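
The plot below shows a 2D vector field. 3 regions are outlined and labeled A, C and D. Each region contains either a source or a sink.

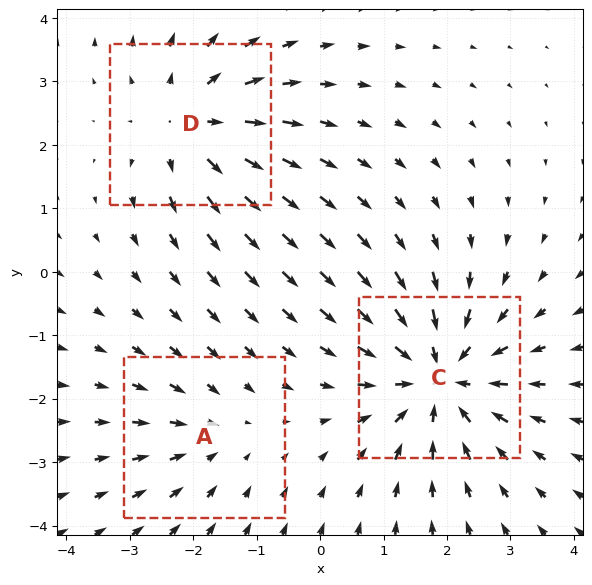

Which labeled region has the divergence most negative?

C

Divergence at each region's feature centre — A: about -2, C: about -4, D: about +3. Region C is most negative.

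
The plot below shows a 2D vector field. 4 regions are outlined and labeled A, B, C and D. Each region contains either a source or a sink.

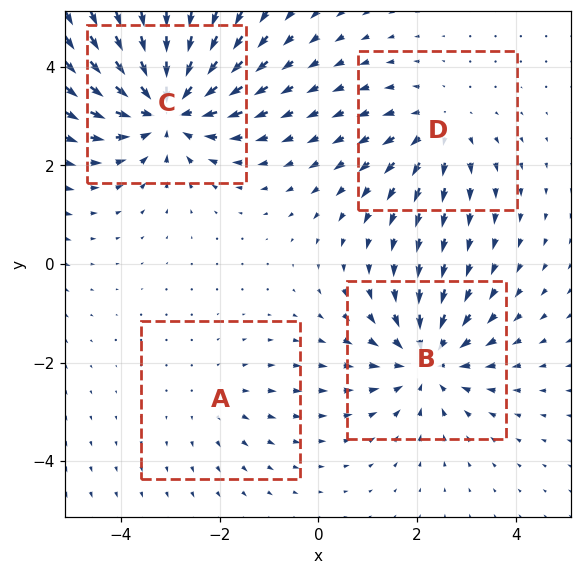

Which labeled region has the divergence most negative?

Divergence at each region's feature centre — A: about +2, B: about -4, C: about -6, D: about +3. Region C is most negative.

C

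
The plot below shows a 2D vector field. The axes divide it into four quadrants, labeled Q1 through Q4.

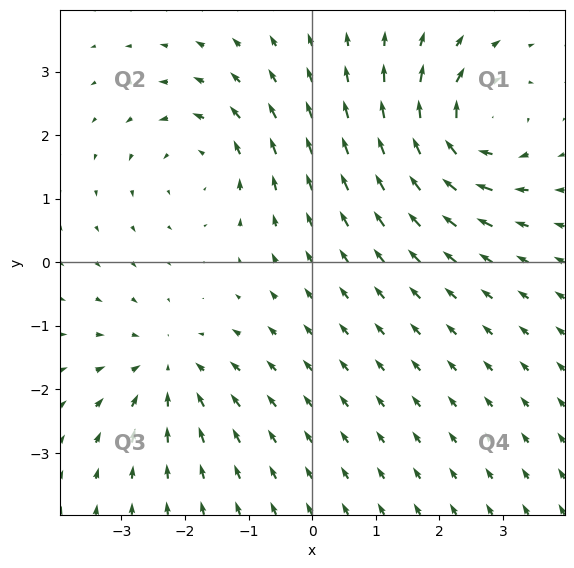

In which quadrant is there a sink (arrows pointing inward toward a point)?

The sink sits at approximately (-2.3, -1.7), which lies in quadrant Q3. The divergence there is about -3, negative as expected for a sink.

Q3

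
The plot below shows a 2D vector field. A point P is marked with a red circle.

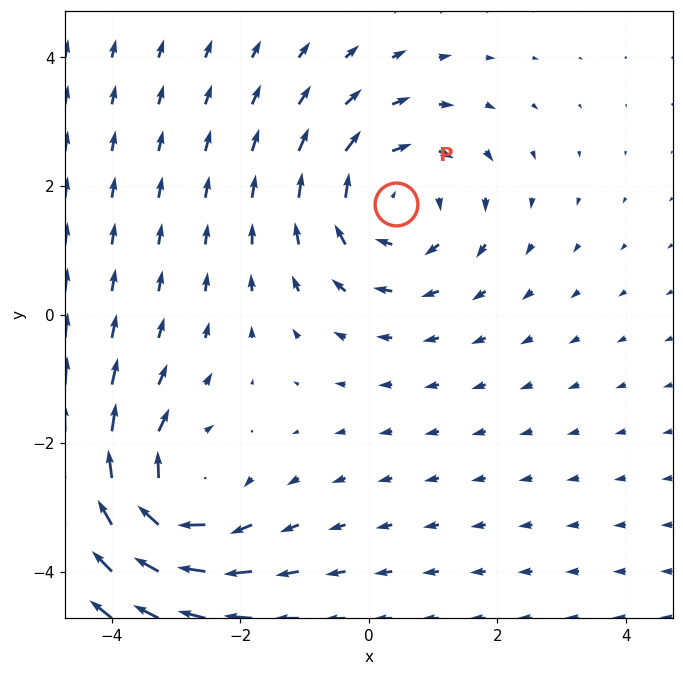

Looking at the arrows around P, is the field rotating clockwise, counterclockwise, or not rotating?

clockwise

Near P at (0.4, 1.7) the arrows circulate clockwise. The curl (z-component) there is about -3; negative curl means clockwise rotation.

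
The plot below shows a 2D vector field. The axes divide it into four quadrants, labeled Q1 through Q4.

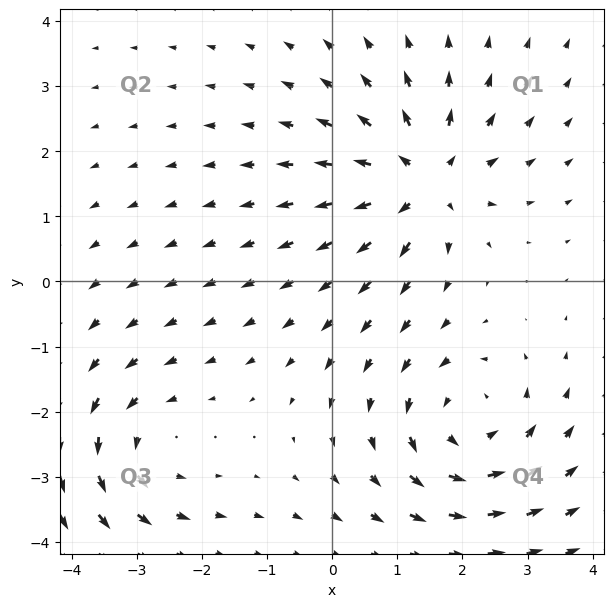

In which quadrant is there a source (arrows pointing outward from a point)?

Q1

The source sits at approximately (1.4, 1.6), which lies in quadrant Q1. The divergence there is about +6, positive as expected for a source.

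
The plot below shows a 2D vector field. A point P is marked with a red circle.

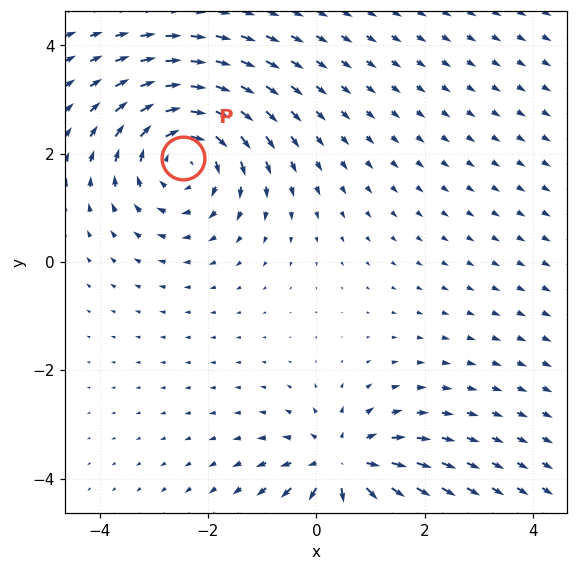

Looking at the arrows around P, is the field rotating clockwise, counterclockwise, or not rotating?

Near P at (-2.5, 1.9) the arrows circulate clockwise. The curl (z-component) there is about -3; negative curl means clockwise rotation.

clockwise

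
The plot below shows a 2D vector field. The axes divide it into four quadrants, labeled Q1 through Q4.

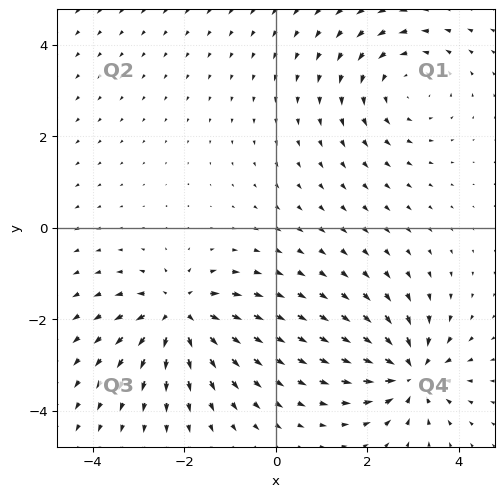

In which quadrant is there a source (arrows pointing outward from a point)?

Q3

The source sits at approximately (-2.1, -1.9), which lies in quadrant Q3. The divergence there is about +5, positive as expected for a source.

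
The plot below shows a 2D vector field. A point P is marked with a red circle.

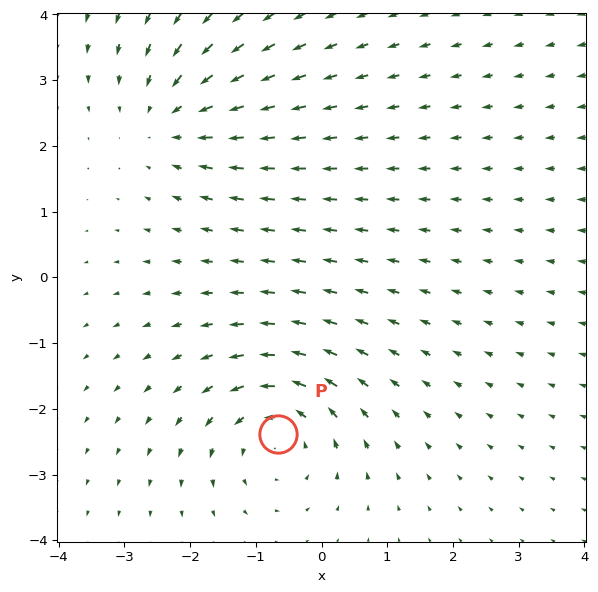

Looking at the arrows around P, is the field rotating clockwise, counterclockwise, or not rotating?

Near P at (-0.7, -2.4) the arrows circulate counterclockwise. The curl (z-component) there is about +5; positive curl means counterclockwise rotation.

counterclockwise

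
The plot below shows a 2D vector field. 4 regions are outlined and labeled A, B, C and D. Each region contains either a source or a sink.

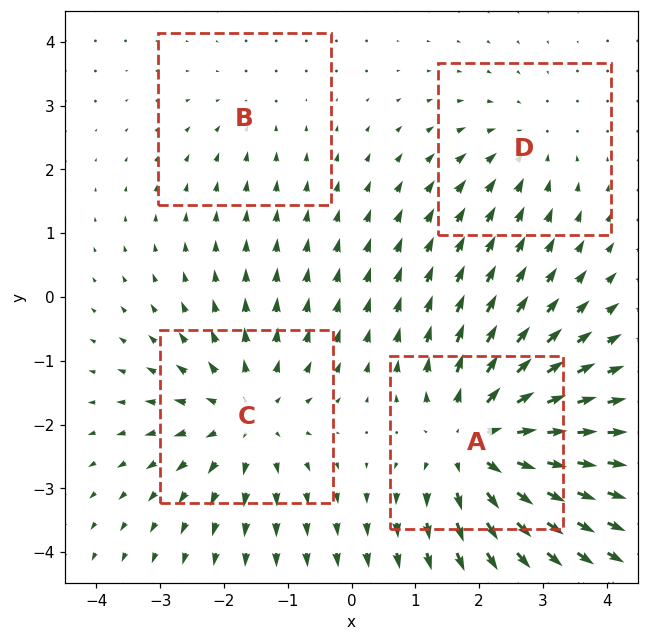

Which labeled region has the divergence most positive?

A

Divergence at each region's feature centre — A: about +6, B: about -2, C: about +5, D: about -3. Region A is most positive.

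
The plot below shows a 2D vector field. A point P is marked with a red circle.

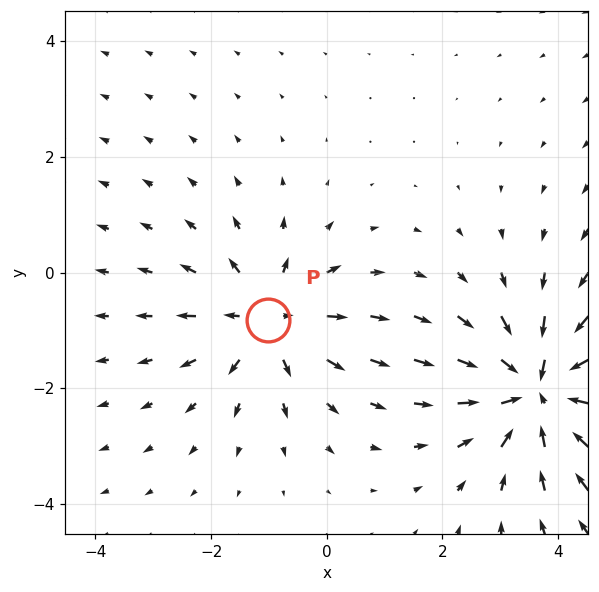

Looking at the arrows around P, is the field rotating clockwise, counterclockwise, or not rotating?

Near P at (-1.0, -0.8) the arrows show no circulation. The curl there is ≈0.

not rotating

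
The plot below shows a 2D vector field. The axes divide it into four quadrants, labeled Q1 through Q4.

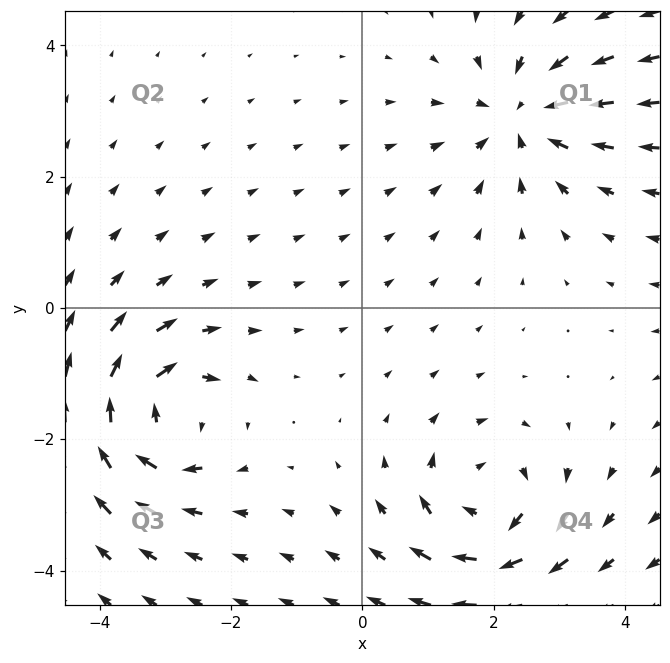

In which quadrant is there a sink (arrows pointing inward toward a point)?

The sink sits at approximately (2.4, 2.9), which lies in quadrant Q1. The divergence there is about -4, negative as expected for a sink.

Q1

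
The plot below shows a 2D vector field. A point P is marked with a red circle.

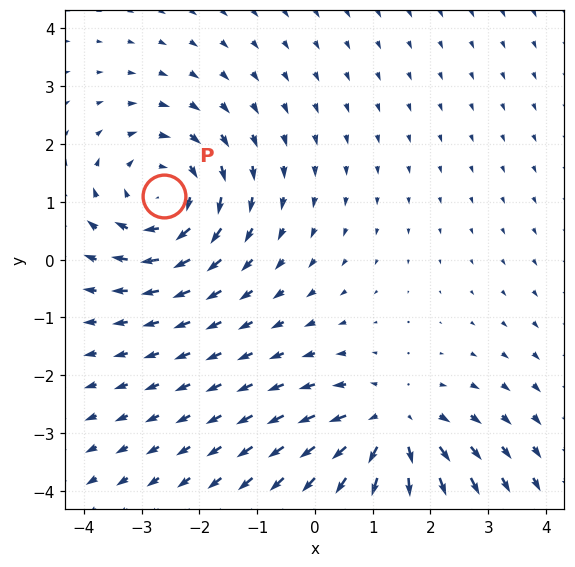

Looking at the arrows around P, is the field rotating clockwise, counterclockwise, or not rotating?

clockwise

Near P at (-2.6, 1.1) the arrows circulate clockwise. The curl (z-component) there is about -5; negative curl means clockwise rotation.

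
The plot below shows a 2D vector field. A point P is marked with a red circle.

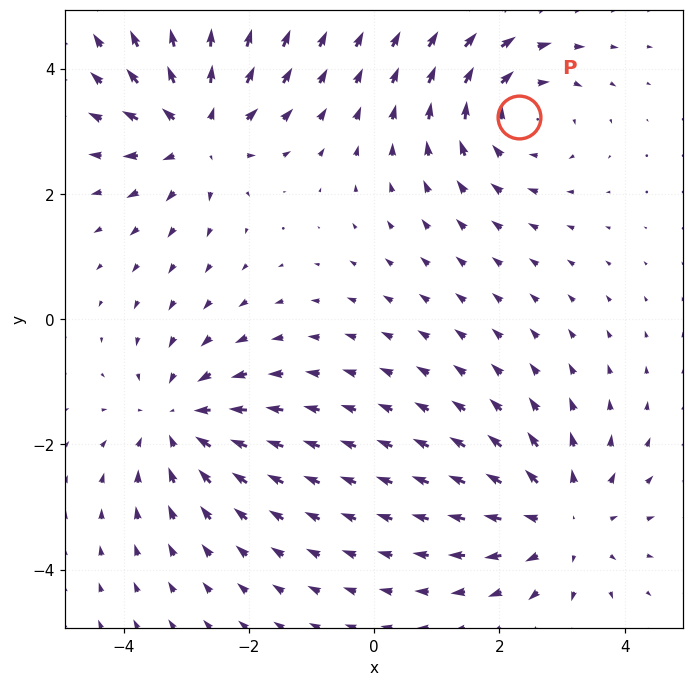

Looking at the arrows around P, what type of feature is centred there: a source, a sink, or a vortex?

vortex

At P (2.3, 3.2) the arrows circulate clockwise. Divergence ≈0, curl about -5 — near-zero divergence with nonzero curl is a vortex.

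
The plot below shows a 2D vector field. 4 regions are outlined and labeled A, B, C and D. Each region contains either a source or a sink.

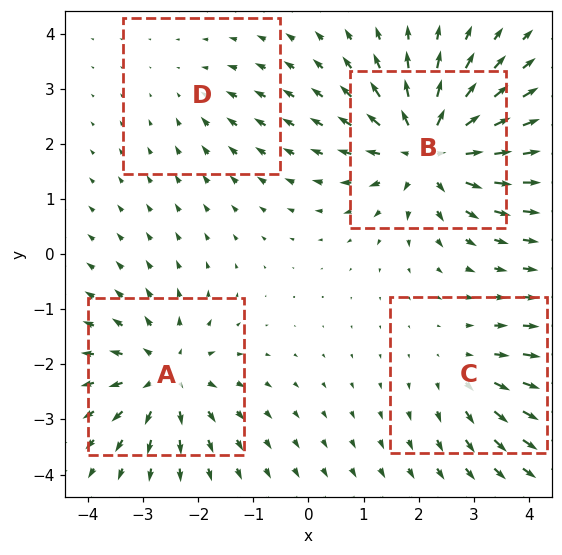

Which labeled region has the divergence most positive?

Divergence at each region's feature centre — A: about +6, B: about +8, C: about +4, D: about -2. Region B is most positive.

B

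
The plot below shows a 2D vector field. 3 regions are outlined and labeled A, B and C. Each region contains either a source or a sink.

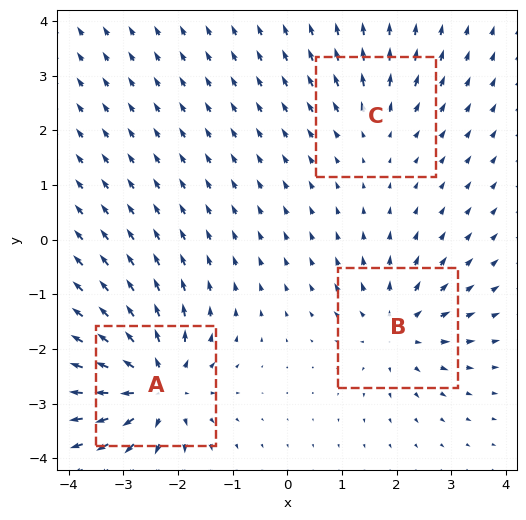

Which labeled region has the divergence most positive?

A

Divergence at each region's feature centre — A: about +6, B: about +4, C: about +2. Region A is most positive.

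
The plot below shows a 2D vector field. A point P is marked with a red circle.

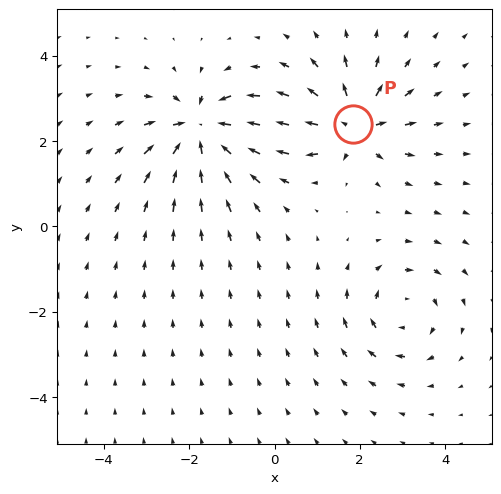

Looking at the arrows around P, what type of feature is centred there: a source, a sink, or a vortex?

At P (1.8, 2.4) the arrows spread outward. Divergence about +6, curl ≈0 — positive divergence with near-zero curl is a source.

source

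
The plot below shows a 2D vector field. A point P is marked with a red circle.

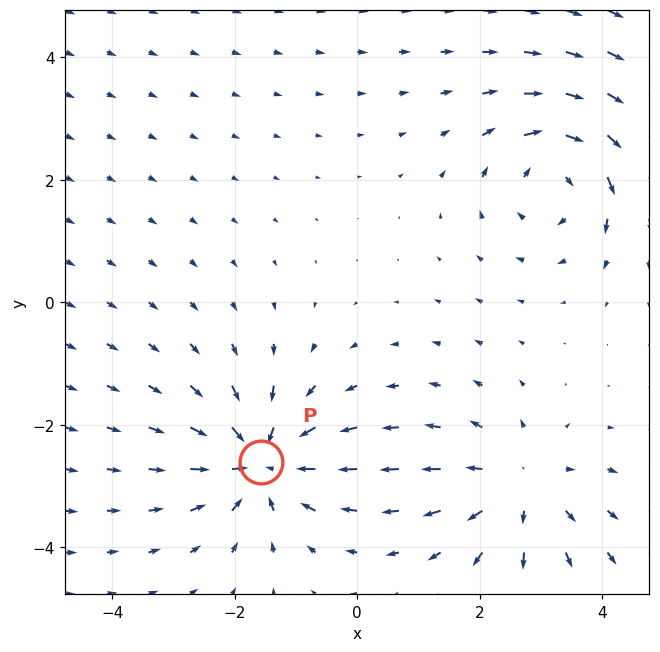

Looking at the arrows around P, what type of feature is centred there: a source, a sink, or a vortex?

sink

At P (-1.6, -2.6) the arrows converge inward. Divergence about -4, curl ≈0 — negative divergence with near-zero curl is a sink.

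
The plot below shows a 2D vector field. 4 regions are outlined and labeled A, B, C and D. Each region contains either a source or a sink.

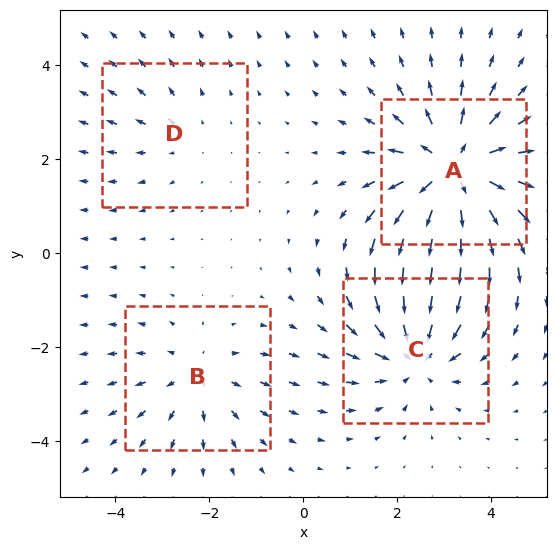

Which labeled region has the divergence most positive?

A

Divergence at each region's feature centre — A: about +6, B: about +3, C: about -5, D: about +2. Region A is most positive.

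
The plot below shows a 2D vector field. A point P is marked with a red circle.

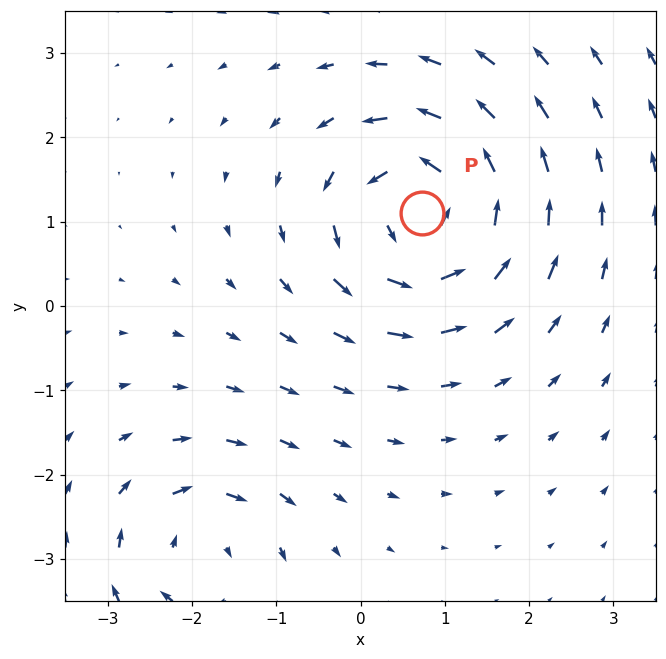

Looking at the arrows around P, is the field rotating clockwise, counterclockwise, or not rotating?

counterclockwise

Near P at (0.7, 1.1) the arrows circulate counterclockwise. The curl (z-component) there is about +6; positive curl means counterclockwise rotation.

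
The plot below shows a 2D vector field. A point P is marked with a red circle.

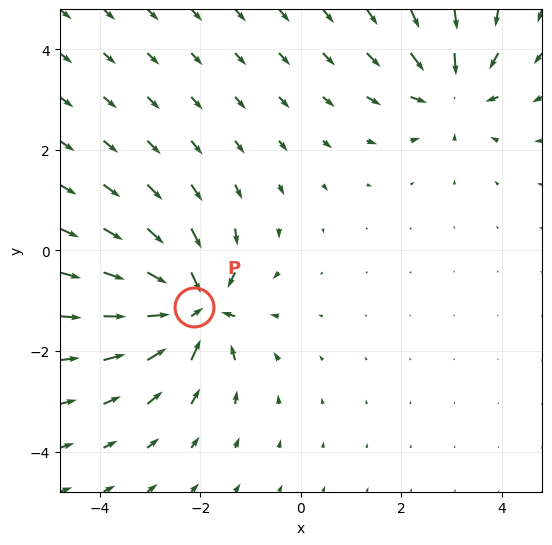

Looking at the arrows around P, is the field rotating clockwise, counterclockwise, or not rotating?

Near P at (-2.1, -1.1) the arrows show no circulation. The curl there is ≈0.

not rotating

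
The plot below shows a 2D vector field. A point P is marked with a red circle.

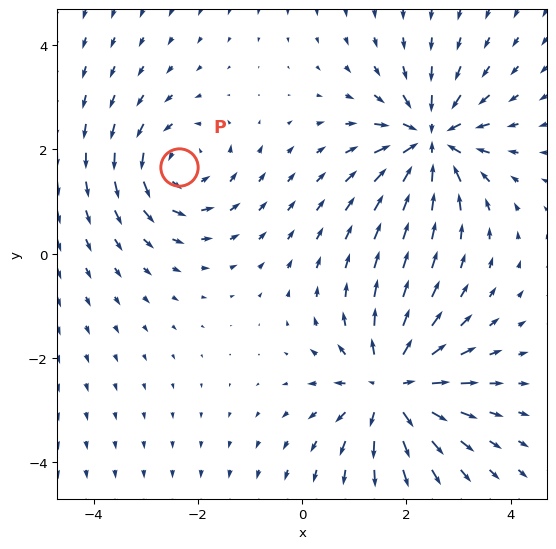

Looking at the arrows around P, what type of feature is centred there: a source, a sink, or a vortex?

vortex

At P (-2.4, 1.7) the arrows circulate counterclockwise. Divergence ≈0, curl about +4 — near-zero divergence with nonzero curl is a vortex.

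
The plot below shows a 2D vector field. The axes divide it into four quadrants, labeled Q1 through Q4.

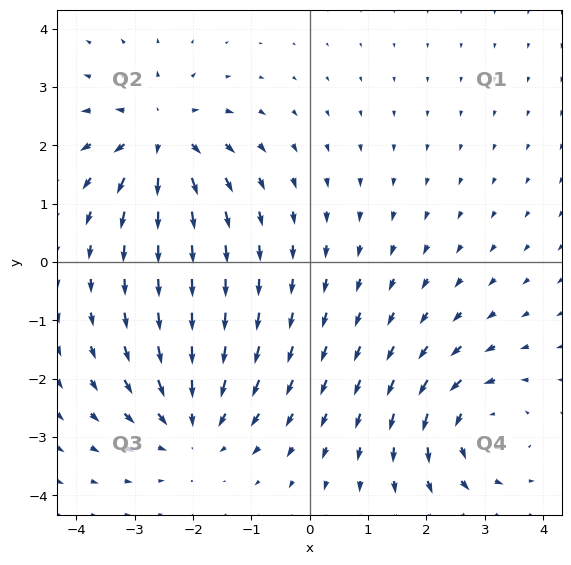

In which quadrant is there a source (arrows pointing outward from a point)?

Q2

The source sits at approximately (-2.6, 2.1), which lies in quadrant Q2. The divergence there is about +5, positive as expected for a source.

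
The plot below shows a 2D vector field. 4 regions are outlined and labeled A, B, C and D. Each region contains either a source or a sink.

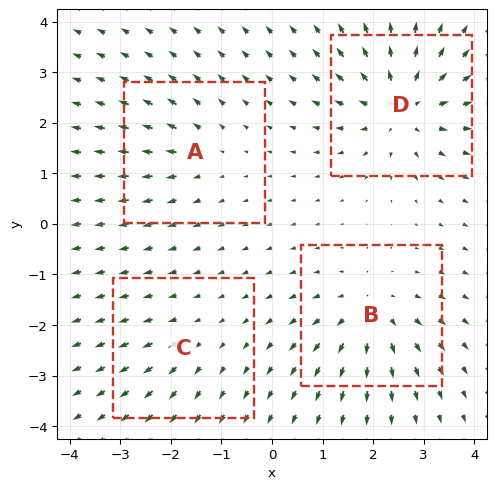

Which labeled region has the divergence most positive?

Divergence at each region's feature centre — A: about +3, B: about +5, C: about +2, D: about +7. Region D is most positive.

D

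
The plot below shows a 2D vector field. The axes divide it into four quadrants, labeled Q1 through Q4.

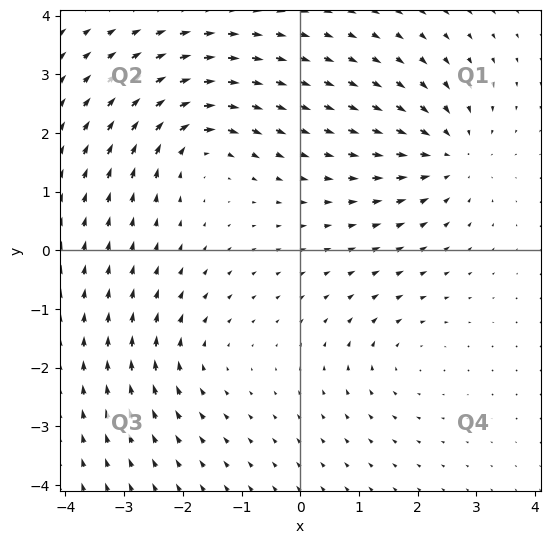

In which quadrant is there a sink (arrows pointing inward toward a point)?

The sink sits at approximately (2.5, 1.6), which lies in quadrant Q1. The divergence there is about -5, negative as expected for a sink.

Q1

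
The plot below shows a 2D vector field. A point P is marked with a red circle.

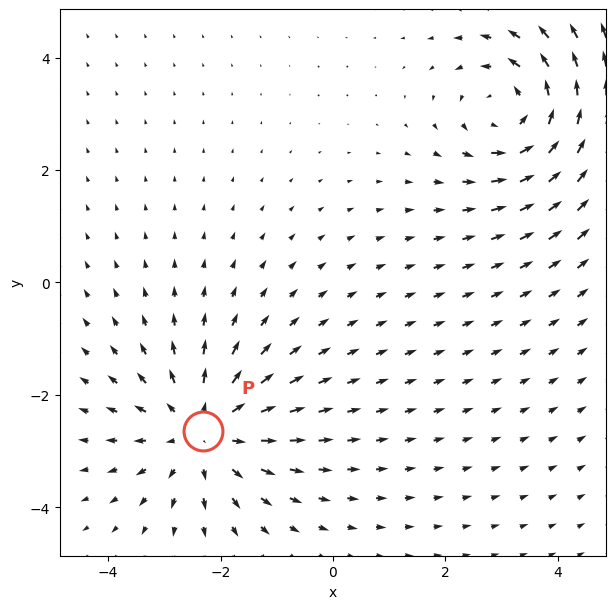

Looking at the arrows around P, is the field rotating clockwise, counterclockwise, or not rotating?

Near P at (-2.3, -2.7) the arrows show no circulation. The curl there is ≈0.

not rotating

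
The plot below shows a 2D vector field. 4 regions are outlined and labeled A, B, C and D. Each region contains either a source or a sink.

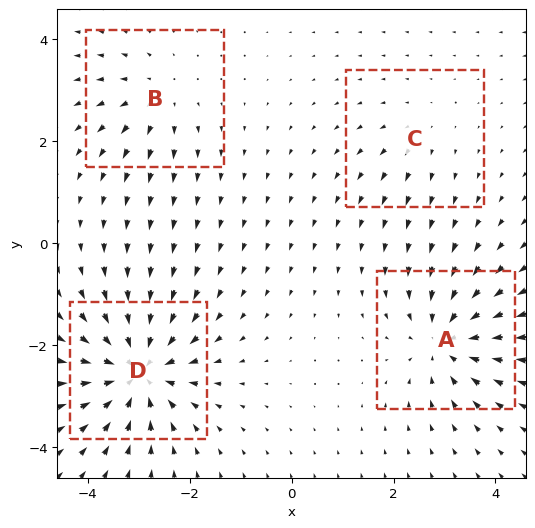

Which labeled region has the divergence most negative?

Divergence at each region's feature centre — A: about -6, B: about +4, C: about +2, D: about -8. Region D is most negative.

D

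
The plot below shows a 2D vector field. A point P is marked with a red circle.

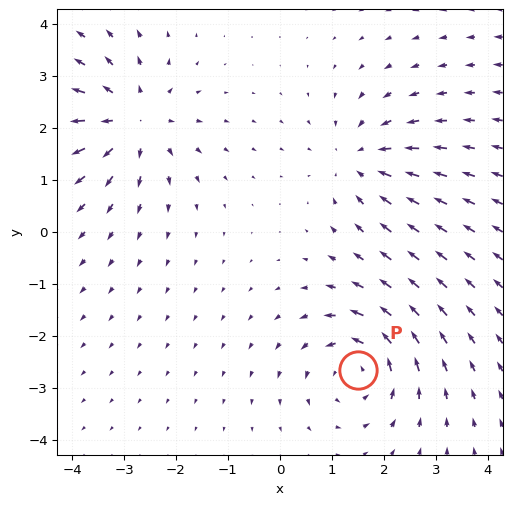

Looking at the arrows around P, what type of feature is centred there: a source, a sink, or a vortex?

At P (1.5, -2.6) the arrows circulate counterclockwise. Divergence ≈0, curl about +5 — near-zero divergence with nonzero curl is a vortex.

vortex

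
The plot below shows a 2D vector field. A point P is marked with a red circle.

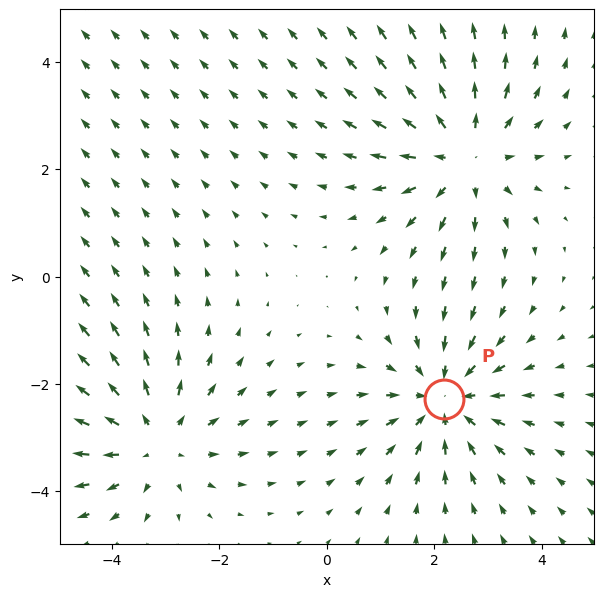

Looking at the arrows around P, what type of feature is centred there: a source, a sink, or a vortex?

sink

At P (2.2, -2.3) the arrows converge inward. Divergence about -2, curl ≈0 — negative divergence with near-zero curl is a sink.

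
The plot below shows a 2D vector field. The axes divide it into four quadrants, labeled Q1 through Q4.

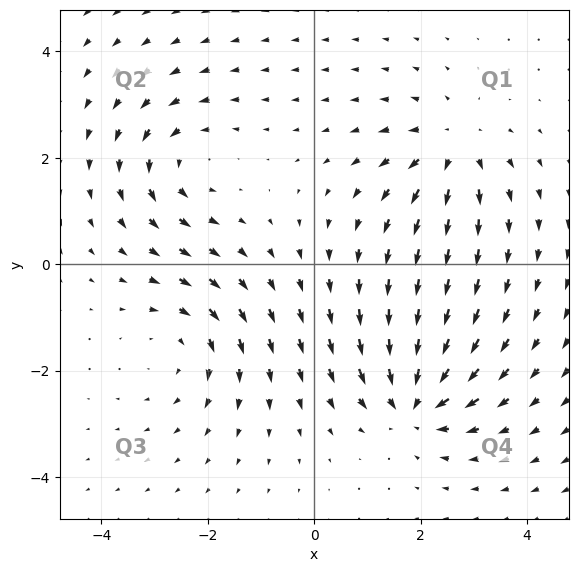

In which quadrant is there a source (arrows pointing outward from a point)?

Q1

The source sits at approximately (2.6, 2.2), which lies in quadrant Q1. The divergence there is about +4, positive as expected for a source.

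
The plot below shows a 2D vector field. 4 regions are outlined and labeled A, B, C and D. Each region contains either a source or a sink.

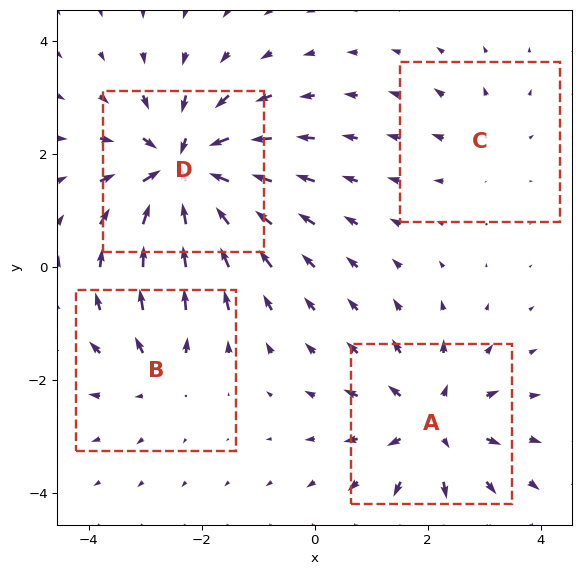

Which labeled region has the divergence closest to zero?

C

Divergence at each region's feature centre — A: about +5, B: about +4, C: about +2, D: about -8. Region C is closest to zero.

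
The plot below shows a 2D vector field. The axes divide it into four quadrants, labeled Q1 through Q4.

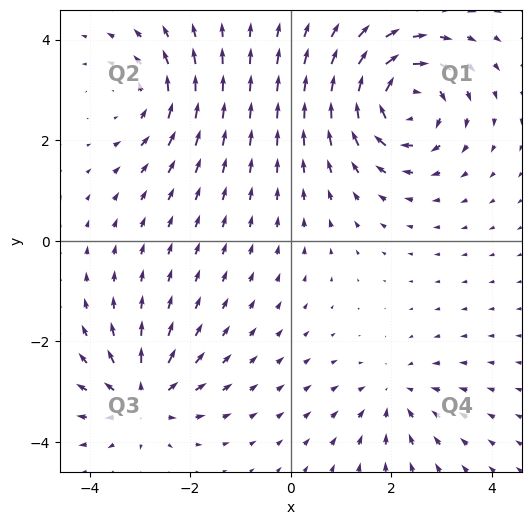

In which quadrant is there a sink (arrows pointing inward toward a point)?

The sink sits at approximately (2.1, -3.1), which lies in quadrant Q4. The divergence there is about -3, negative as expected for a sink.

Q4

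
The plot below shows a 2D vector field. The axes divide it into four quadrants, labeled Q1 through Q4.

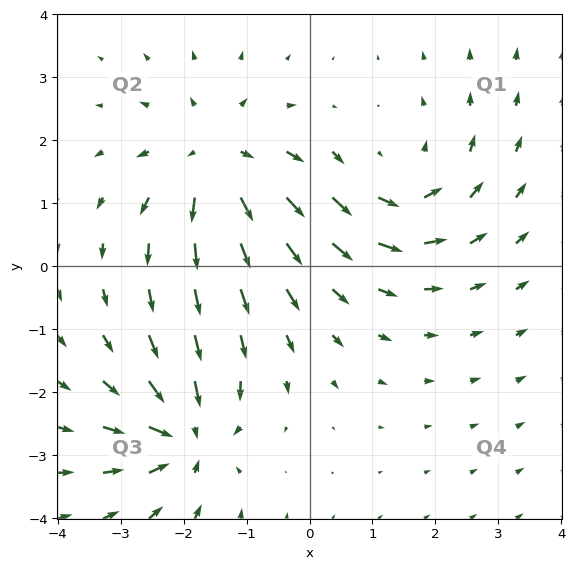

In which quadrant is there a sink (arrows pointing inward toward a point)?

The sink sits at approximately (-2.0, -2.7), which lies in quadrant Q3. The divergence there is about -5, negative as expected for a sink.

Q3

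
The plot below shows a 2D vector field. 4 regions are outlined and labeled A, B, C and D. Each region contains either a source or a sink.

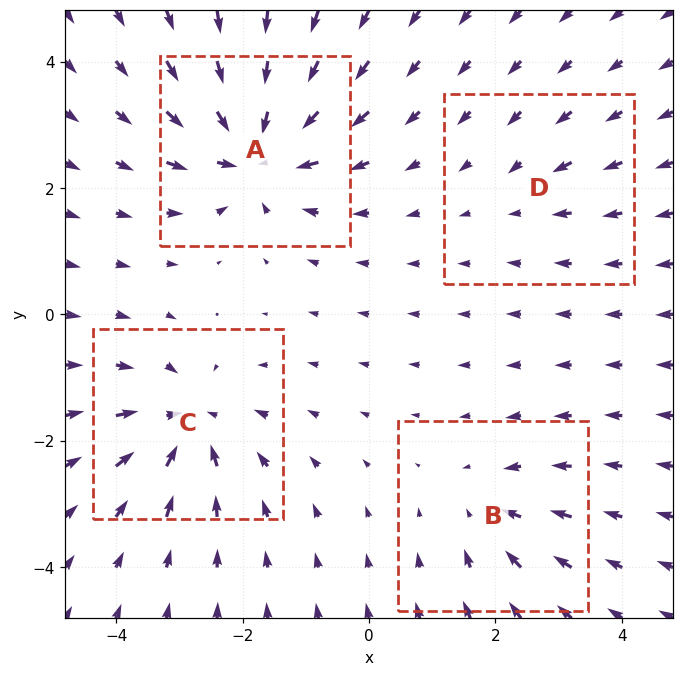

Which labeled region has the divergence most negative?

A

Divergence at each region's feature centre — A: about -8, B: about -4, C: about -6, D: about -2. Region A is most negative.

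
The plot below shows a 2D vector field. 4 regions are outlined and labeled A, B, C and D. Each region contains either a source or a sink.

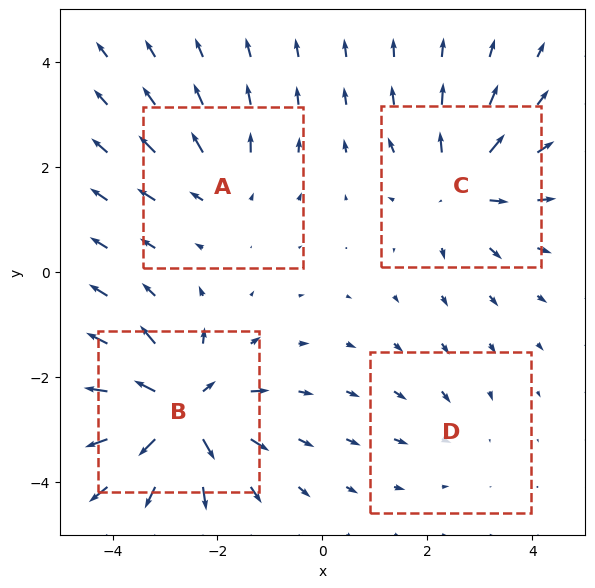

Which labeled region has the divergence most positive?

B

Divergence at each region's feature centre — A: about +3, B: about +8, C: about +5, D: about -2. Region B is most positive.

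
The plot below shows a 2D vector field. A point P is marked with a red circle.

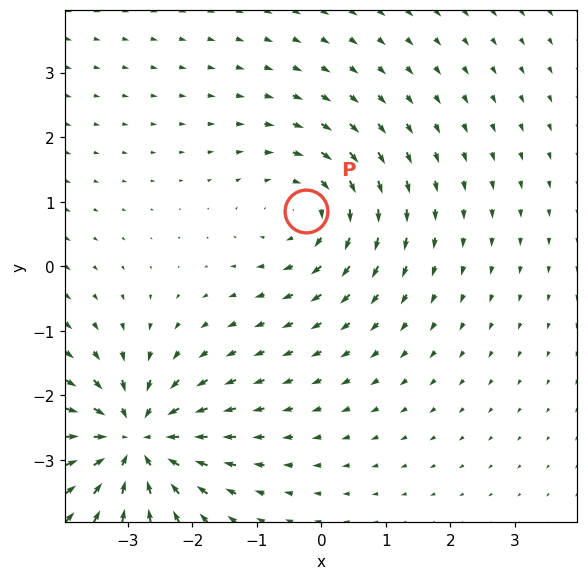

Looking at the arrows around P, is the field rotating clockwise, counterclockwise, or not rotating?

Near P at (-0.2, 0.8) the arrows circulate clockwise. The curl (z-component) there is about -3; negative curl means clockwise rotation.

clockwise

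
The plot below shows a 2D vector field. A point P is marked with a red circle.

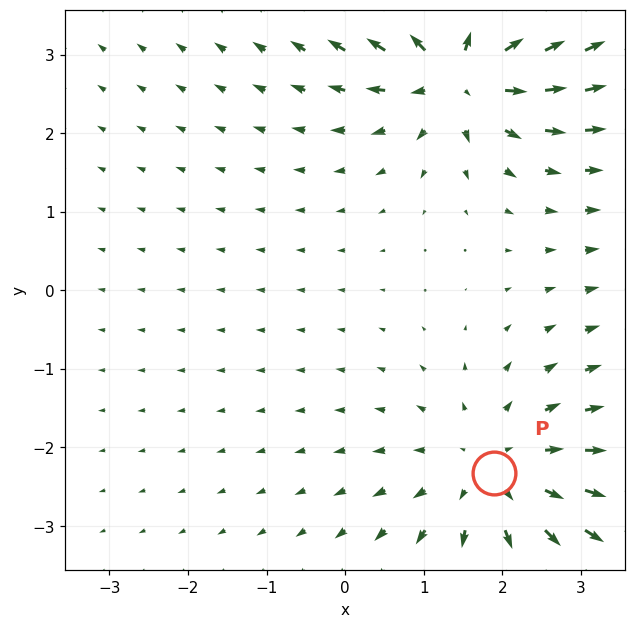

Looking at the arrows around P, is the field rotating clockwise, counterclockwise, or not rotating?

Near P at (1.9, -2.3) the arrows show no circulation. The curl there is ≈0.

not rotating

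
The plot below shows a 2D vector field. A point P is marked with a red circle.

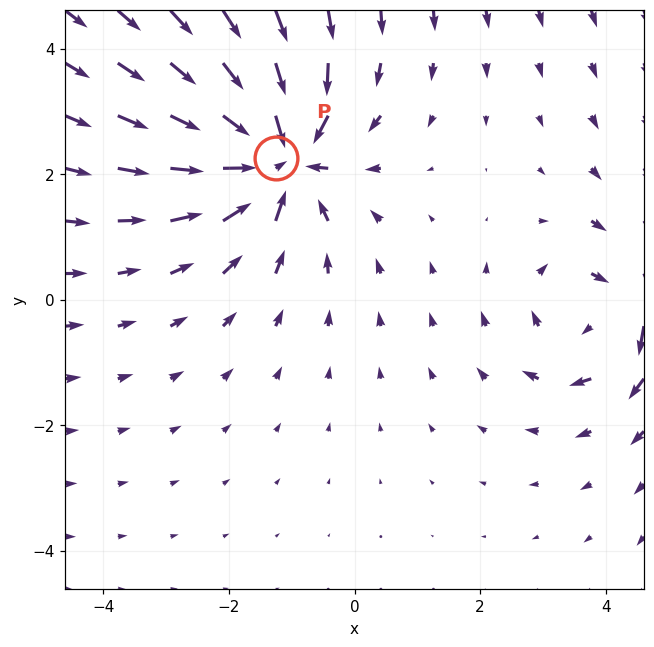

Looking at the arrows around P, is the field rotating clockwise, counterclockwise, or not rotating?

Near P at (-1.2, 2.3) the arrows show no circulation. The curl there is ≈0.

not rotating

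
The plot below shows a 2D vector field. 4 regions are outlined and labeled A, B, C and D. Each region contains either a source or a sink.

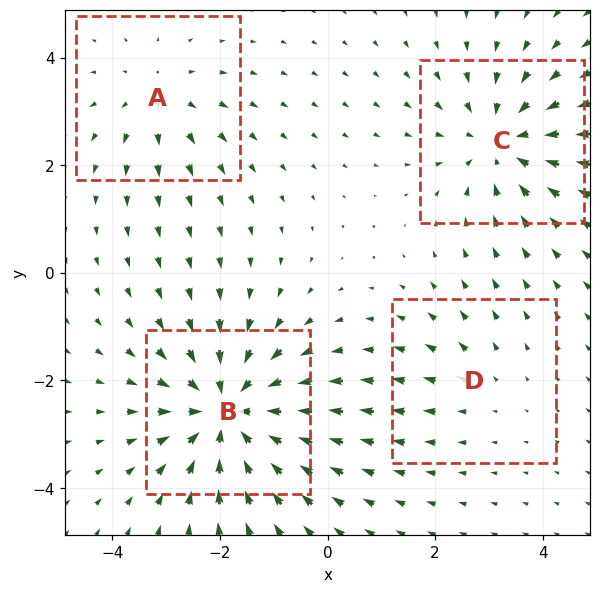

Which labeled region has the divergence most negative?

Divergence at each region's feature centre — A: about +3, B: about -6, C: about -4, D: about +2. Region B is most negative.

B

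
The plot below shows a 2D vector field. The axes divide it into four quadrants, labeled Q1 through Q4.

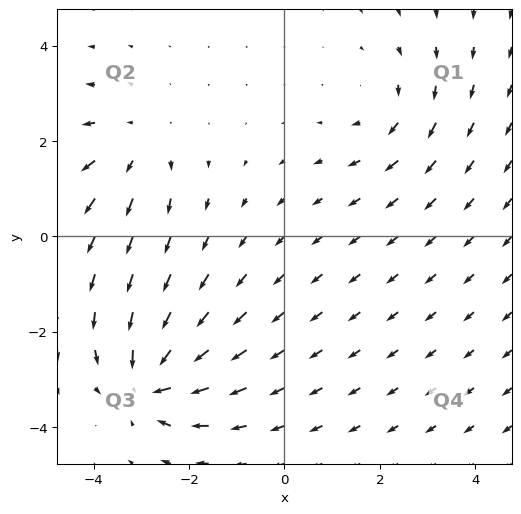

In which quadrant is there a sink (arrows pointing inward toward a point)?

The sink sits at approximately (-2.8, -3.1), which lies in quadrant Q3. The divergence there is about -5, negative as expected for a sink.

Q3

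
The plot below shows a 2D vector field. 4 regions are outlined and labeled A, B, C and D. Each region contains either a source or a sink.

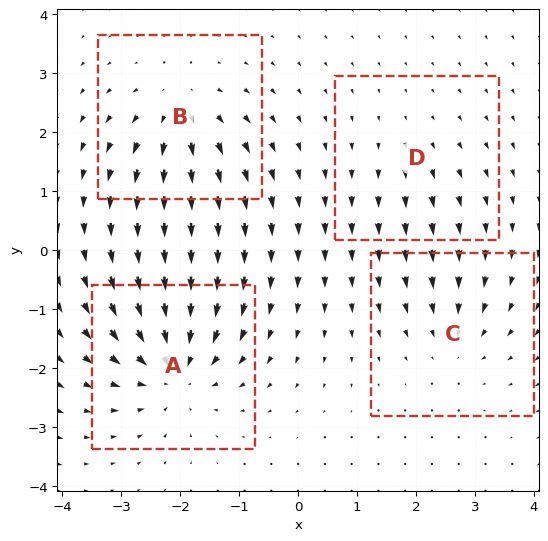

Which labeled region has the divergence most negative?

A

Divergence at each region's feature centre — A: about -7, B: about +5, C: about -4, D: about +2. Region A is most negative.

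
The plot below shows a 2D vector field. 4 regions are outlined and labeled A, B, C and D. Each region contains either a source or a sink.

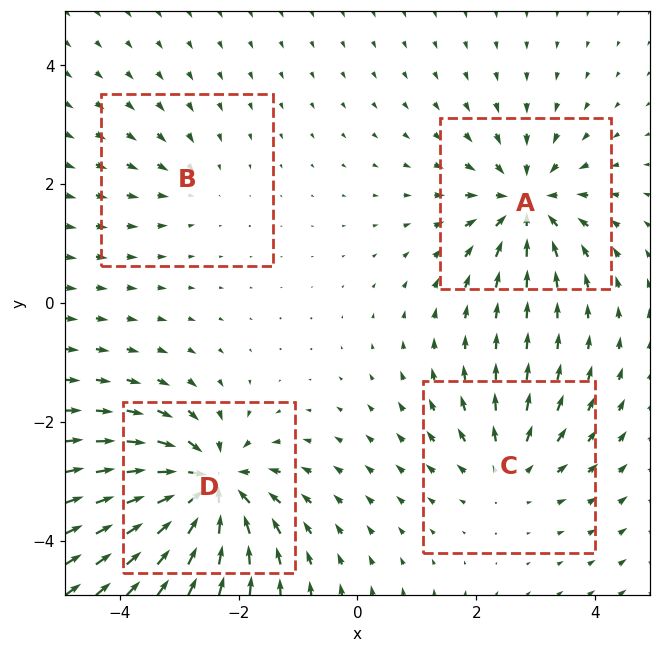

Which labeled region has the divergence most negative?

Divergence at each region's feature centre — A: about -6, B: about -2, C: about +4, D: about -9. Region D is most negative.

D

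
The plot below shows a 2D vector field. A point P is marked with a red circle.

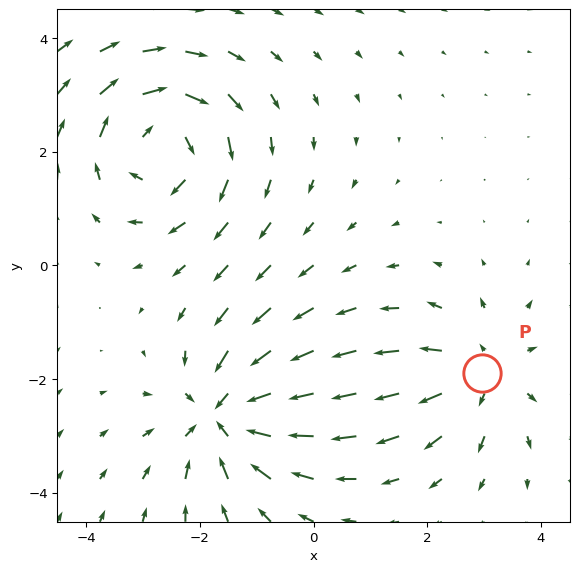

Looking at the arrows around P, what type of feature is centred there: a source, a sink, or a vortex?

At P (3.0, -1.9) the arrows spread outward. Divergence about +3, curl ≈0 — positive divergence with near-zero curl is a source.

source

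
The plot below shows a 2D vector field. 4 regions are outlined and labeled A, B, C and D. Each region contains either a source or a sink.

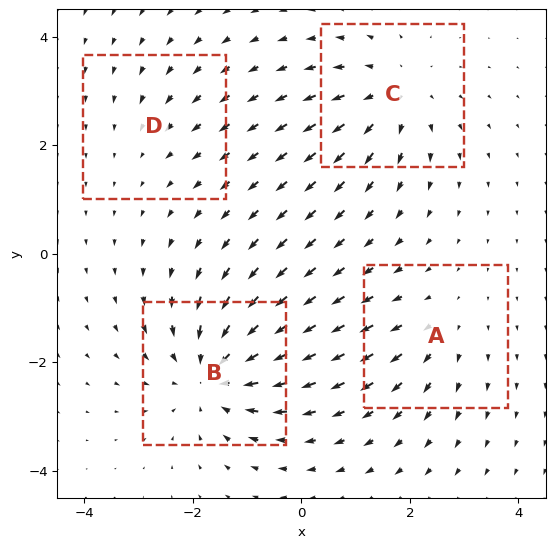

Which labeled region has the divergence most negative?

B

Divergence at each region's feature centre — A: about +3, B: about -6, C: about +5, D: about -2. Region B is most negative.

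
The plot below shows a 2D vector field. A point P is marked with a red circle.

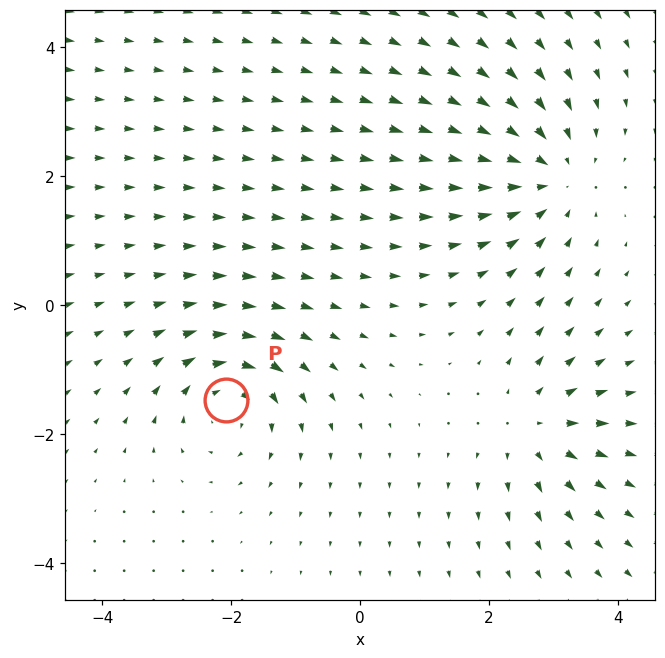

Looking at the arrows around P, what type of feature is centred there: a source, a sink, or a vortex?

vortex

At P (-2.1, -1.5) the arrows circulate clockwise. Divergence ≈0, curl about -4 — near-zero divergence with nonzero curl is a vortex.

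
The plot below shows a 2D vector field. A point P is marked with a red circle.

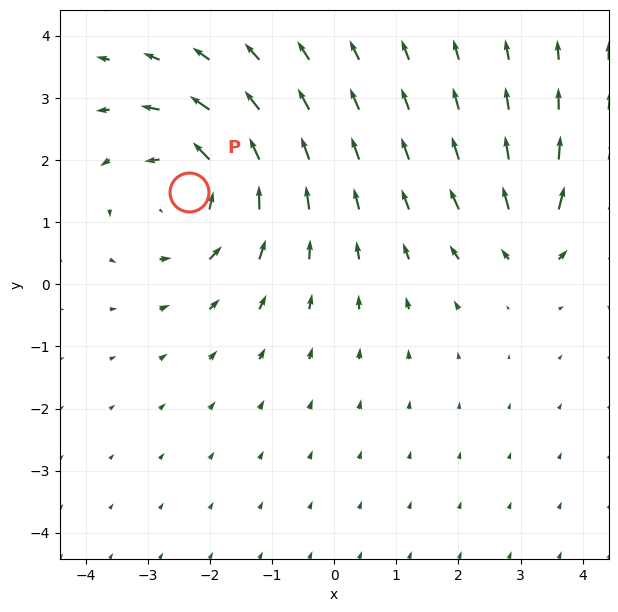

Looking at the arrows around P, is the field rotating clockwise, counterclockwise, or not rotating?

counterclockwise

Near P at (-2.3, 1.5) the arrows circulate counterclockwise. The curl (z-component) there is about +4; positive curl means counterclockwise rotation.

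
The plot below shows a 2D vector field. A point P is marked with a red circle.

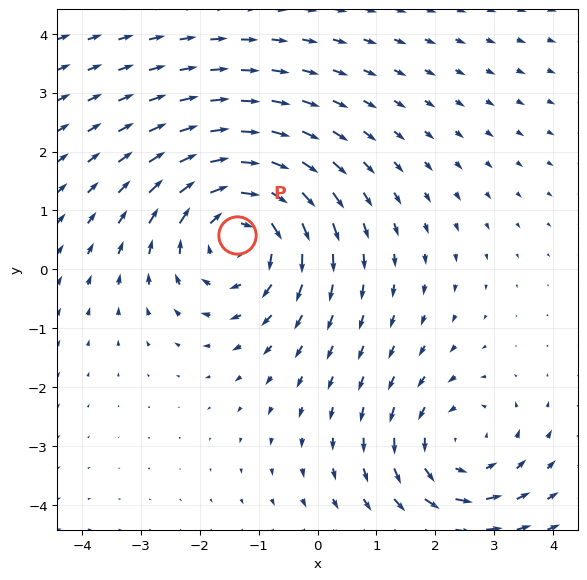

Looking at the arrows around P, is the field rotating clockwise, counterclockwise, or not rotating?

Near P at (-1.4, 0.6) the arrows circulate clockwise. The curl (z-component) there is about -4; negative curl means clockwise rotation.

clockwise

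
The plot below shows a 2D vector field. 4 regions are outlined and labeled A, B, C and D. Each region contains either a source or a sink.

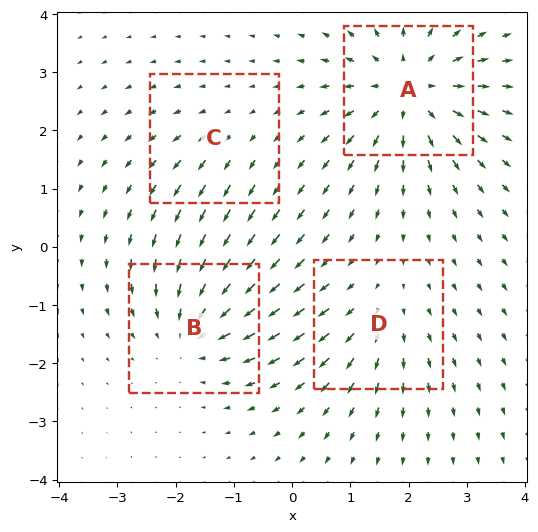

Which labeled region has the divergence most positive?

Divergence at each region's feature centre — A: about +6, B: about -5, C: about +2, D: about +3. Region A is most positive.

A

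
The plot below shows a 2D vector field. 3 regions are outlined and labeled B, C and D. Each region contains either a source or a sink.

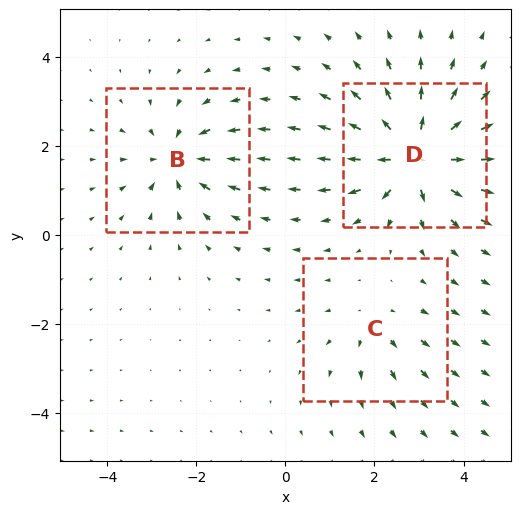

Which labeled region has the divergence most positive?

D

Divergence at each region's feature centre — B: about -4, C: about +2, D: about +5. Region D is most positive.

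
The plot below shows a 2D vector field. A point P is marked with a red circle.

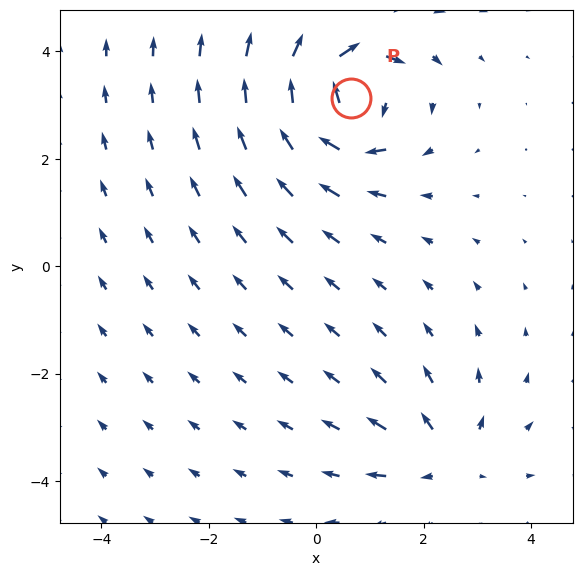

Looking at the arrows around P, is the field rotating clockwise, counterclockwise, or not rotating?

Near P at (0.6, 3.1) the arrows circulate clockwise. The curl (z-component) there is about -6; negative curl means clockwise rotation.

clockwise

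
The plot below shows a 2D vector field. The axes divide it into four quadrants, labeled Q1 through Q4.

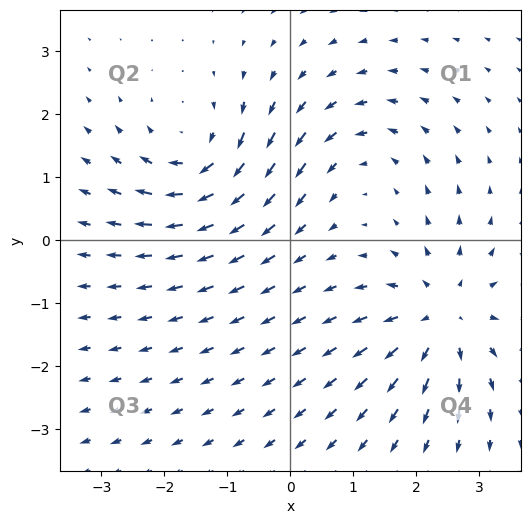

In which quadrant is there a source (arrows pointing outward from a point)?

The source sits at approximately (2.4, -1.2), which lies in quadrant Q4. The divergence there is about +5, positive as expected for a source.

Q4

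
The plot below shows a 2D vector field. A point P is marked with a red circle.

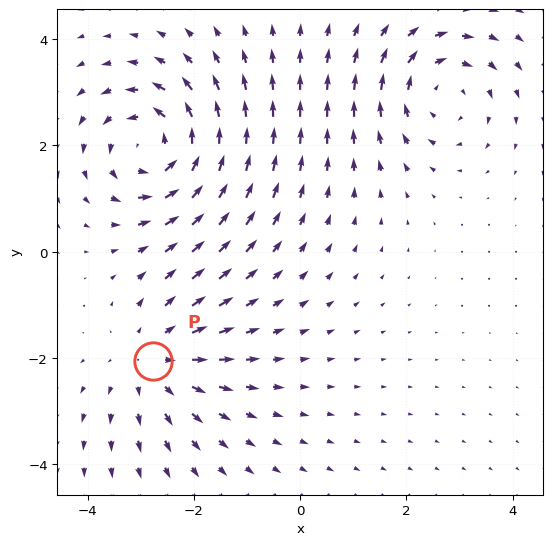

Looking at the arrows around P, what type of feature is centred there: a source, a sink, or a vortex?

source

At P (-2.8, -2.1) the arrows spread outward. Divergence about +3, curl ≈0 — positive divergence with near-zero curl is a source.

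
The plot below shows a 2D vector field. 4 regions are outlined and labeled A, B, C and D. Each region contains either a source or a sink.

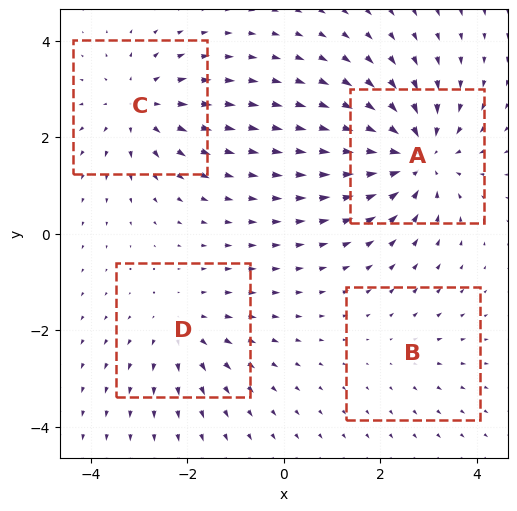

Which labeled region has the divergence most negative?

Divergence at each region's feature centre — A: about -6, B: about +2, C: about +4, D: about +3. Region A is most negative.

A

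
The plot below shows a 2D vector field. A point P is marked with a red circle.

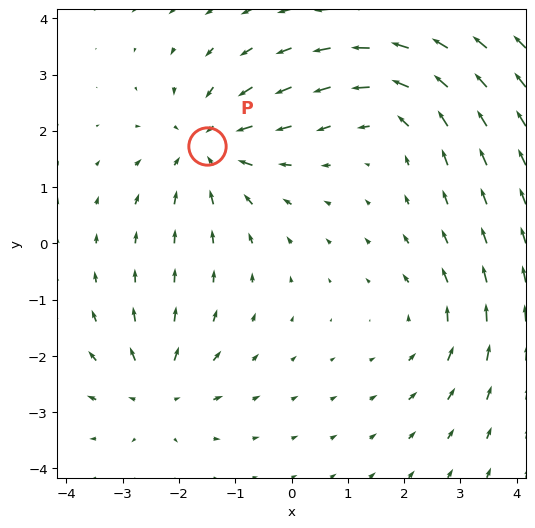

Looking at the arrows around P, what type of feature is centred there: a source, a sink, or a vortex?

At P (-1.5, 1.7) the arrows converge inward. Divergence about -5, curl ≈0 — negative divergence with near-zero curl is a sink.

sink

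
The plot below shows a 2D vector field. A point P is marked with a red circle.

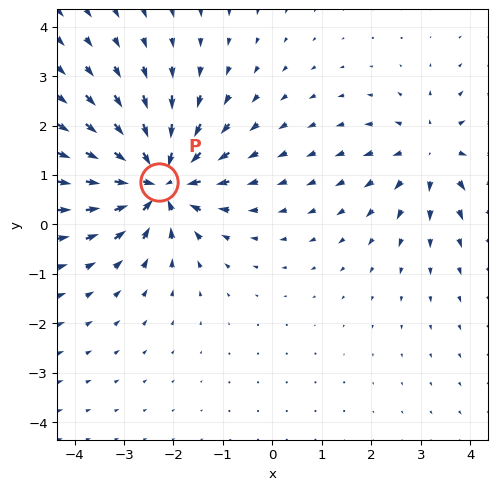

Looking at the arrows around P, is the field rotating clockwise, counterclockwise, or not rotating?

not rotating

Near P at (-2.3, 0.9) the arrows show no circulation. The curl there is ≈0.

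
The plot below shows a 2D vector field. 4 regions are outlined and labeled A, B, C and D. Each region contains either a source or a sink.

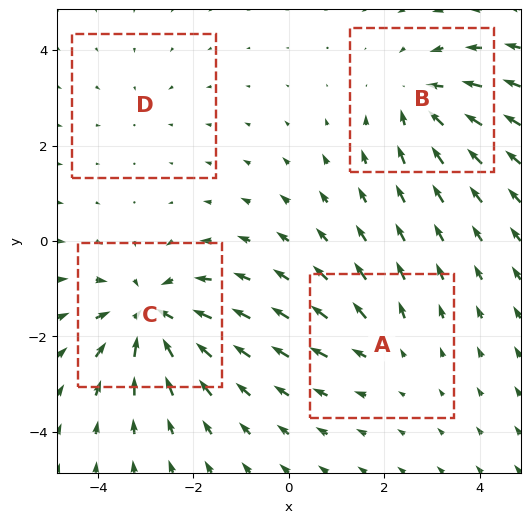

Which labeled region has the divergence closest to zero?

Divergence at each region's feature centre — A: about +3, B: about -5, C: about -7, D: about -2. Region D is closest to zero.

D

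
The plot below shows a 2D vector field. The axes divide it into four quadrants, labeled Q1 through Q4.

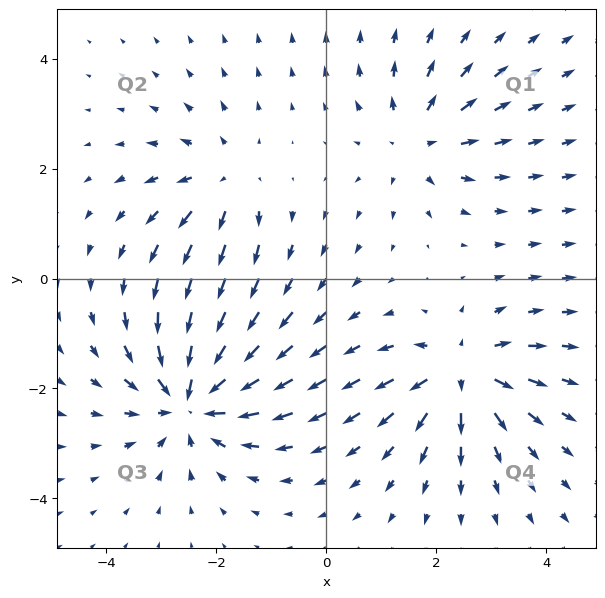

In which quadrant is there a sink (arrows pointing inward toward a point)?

The sink sits at approximately (-2.4, -2.2), which lies in quadrant Q3. The divergence there is about -5, negative as expected for a sink.

Q3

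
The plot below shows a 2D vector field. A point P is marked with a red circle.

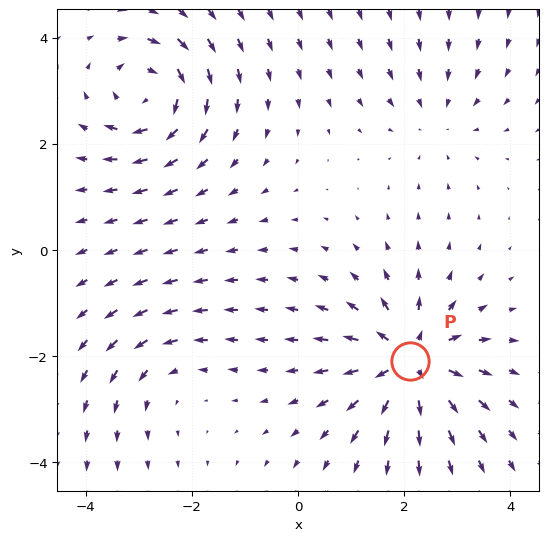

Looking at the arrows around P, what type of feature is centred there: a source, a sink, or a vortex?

At P (2.1, -2.1) the arrows spread outward. Divergence about +6, curl ≈0 — positive divergence with near-zero curl is a source.

source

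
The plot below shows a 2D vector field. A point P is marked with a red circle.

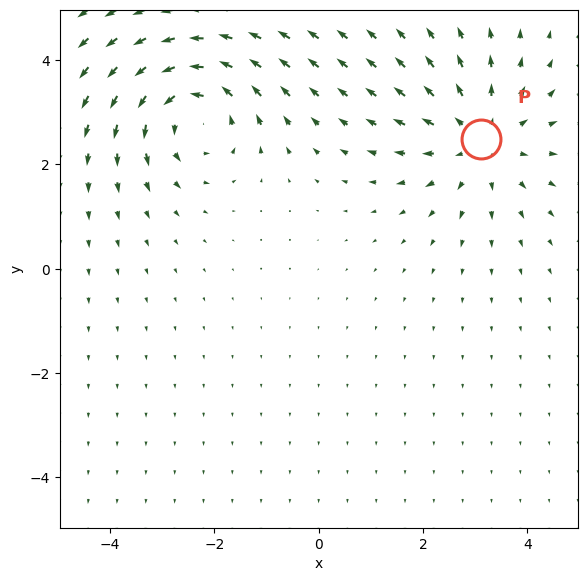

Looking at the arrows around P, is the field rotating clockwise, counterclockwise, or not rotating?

Near P at (3.1, 2.5) the arrows show no circulation. The curl there is ≈0.

not rotating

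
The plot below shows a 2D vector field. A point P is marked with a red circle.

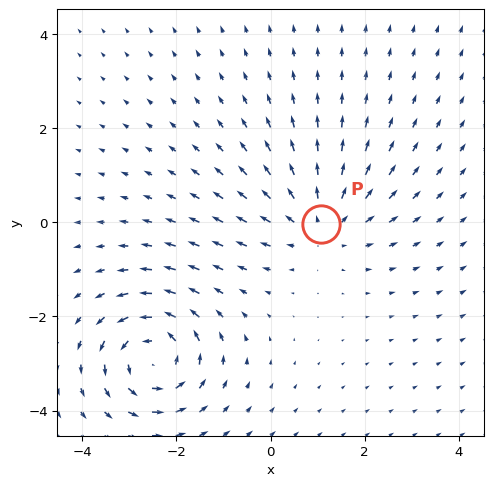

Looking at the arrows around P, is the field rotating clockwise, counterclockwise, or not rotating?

not rotating

Near P at (1.1, -0.0) the arrows show no circulation. The curl there is ≈0.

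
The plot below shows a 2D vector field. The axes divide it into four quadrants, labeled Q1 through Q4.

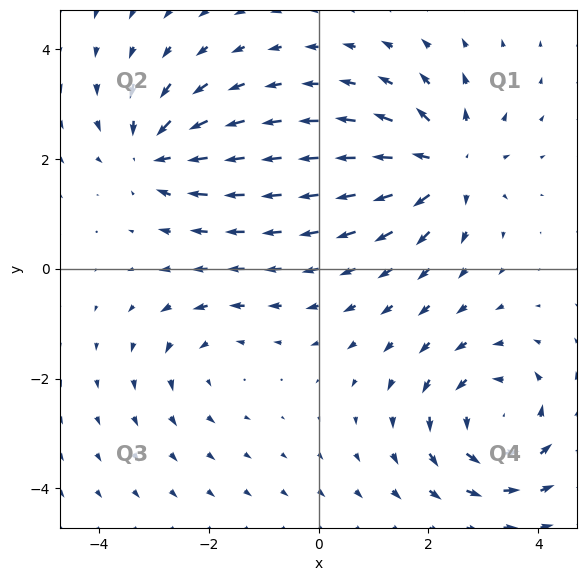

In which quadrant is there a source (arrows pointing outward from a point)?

Q1

The source sits at approximately (2.3, 1.9), which lies in quadrant Q1. The divergence there is about +5, positive as expected for a source.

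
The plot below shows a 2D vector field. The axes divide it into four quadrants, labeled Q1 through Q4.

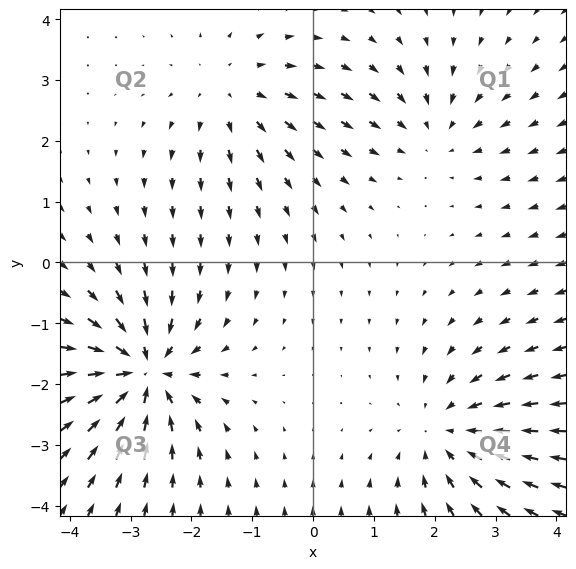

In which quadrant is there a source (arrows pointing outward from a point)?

Q2

The source sits at approximately (-1.3, 2.8), which lies in quadrant Q2. The divergence there is about +3, positive as expected for a source.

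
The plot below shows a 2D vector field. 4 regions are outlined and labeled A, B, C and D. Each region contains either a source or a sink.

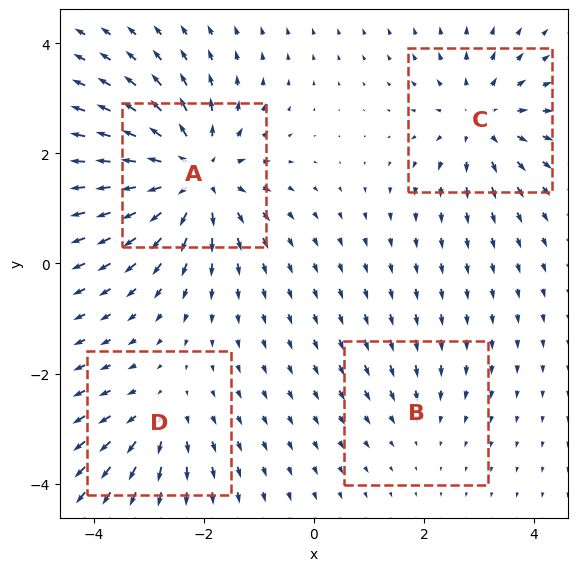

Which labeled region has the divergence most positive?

Divergence at each region's feature centre — A: about +8, B: about -2, C: about +5, D: about +3. Region A is most positive.

A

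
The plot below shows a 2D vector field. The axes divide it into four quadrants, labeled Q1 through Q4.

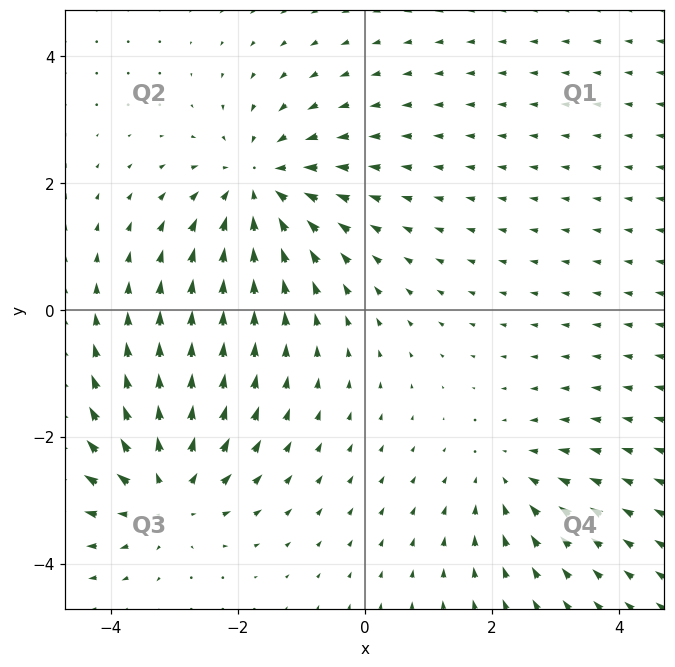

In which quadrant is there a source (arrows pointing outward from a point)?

Q3

The source sits at approximately (-3.1, -2.9), which lies in quadrant Q3. The divergence there is about +5, positive as expected for a source.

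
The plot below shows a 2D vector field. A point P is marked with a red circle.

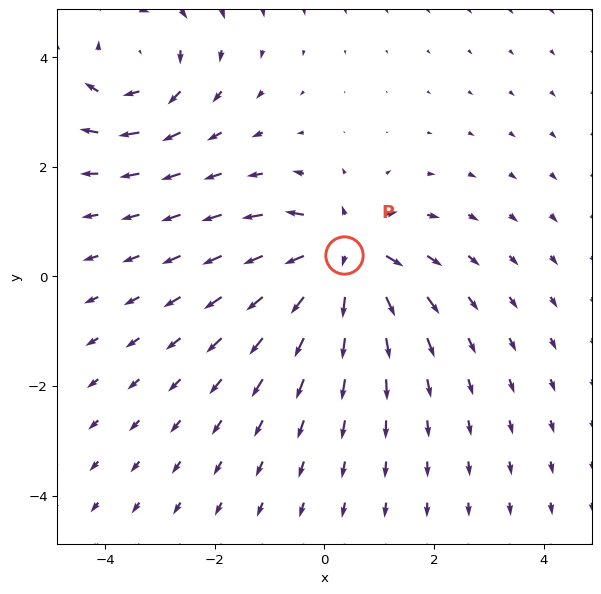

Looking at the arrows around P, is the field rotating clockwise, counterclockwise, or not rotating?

Near P at (0.4, 0.4) the arrows show no circulation. The curl there is ≈0.

not rotating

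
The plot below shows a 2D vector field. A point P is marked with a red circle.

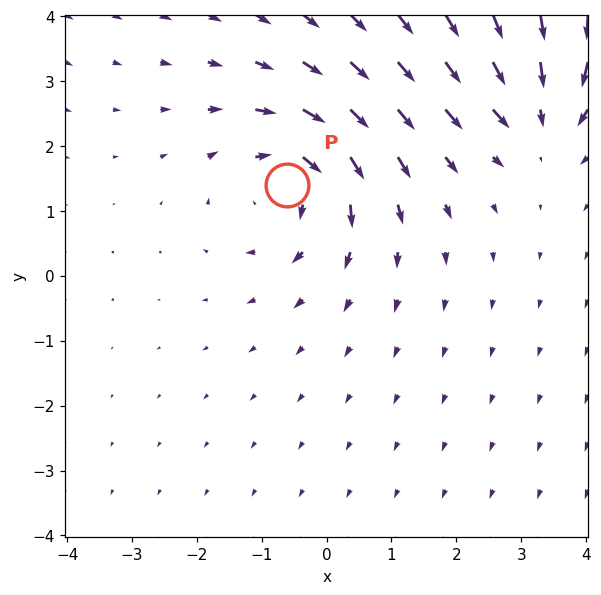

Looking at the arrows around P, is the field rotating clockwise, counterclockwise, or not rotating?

Near P at (-0.6, 1.4) the arrows circulate clockwise. The curl (z-component) there is about -5; negative curl means clockwise rotation.

clockwise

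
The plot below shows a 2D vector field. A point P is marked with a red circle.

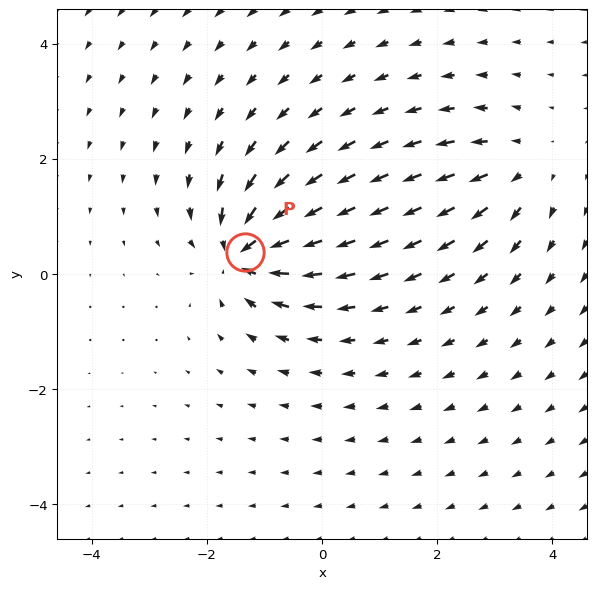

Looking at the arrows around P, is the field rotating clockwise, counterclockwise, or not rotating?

Near P at (-1.3, 0.4) the arrows show no circulation. The curl there is ≈0.

not rotating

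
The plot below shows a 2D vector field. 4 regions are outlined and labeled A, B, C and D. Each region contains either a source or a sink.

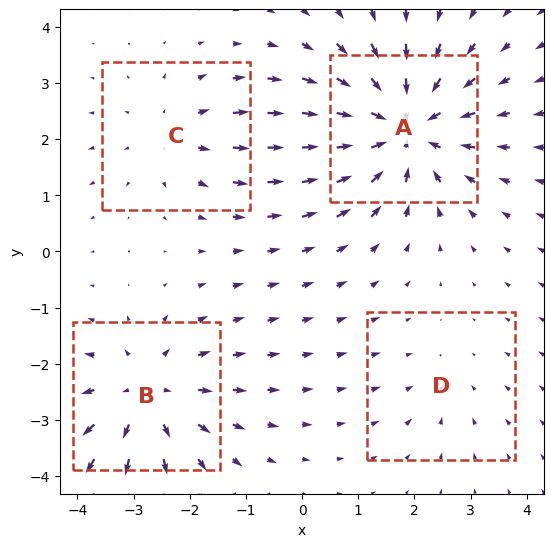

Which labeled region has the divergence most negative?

A

Divergence at each region's feature centre — A: about -6, B: about +5, C: about +3, D: about -2. Region A is most negative.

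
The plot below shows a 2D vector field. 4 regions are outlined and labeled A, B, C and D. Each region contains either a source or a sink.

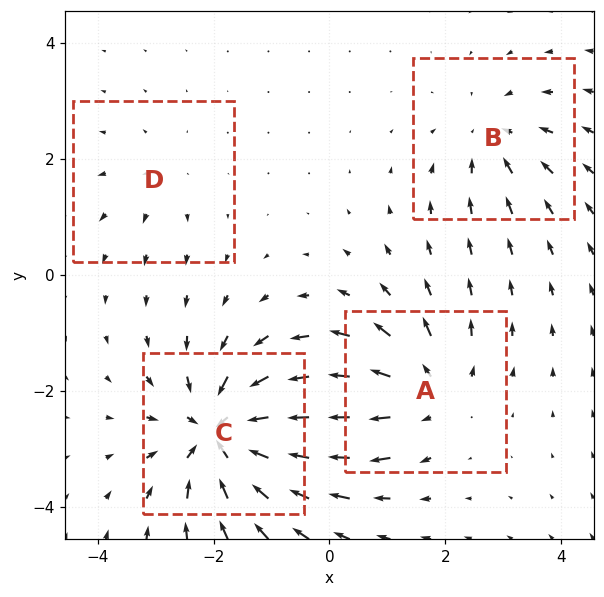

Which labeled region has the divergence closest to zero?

Divergence at each region's feature centre — A: about +5, B: about -4, C: about -8, D: about +2. Region D is closest to zero.

D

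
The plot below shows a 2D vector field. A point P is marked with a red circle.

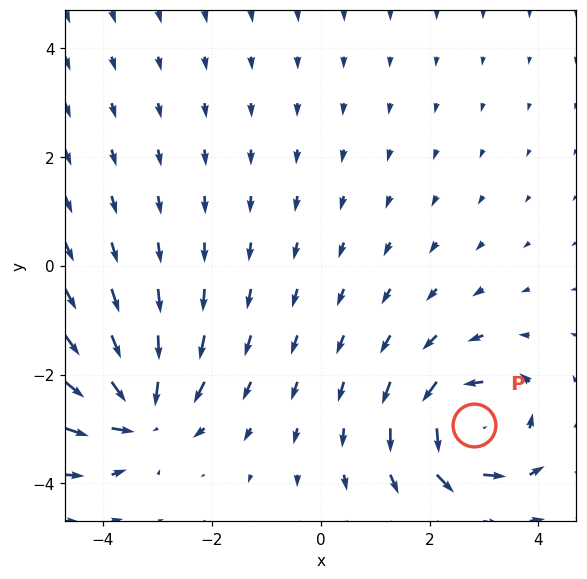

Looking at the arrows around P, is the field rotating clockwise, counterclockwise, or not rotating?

counterclockwise

Near P at (2.8, -2.9) the arrows circulate counterclockwise. The curl (z-component) there is about +7; positive curl means counterclockwise rotation.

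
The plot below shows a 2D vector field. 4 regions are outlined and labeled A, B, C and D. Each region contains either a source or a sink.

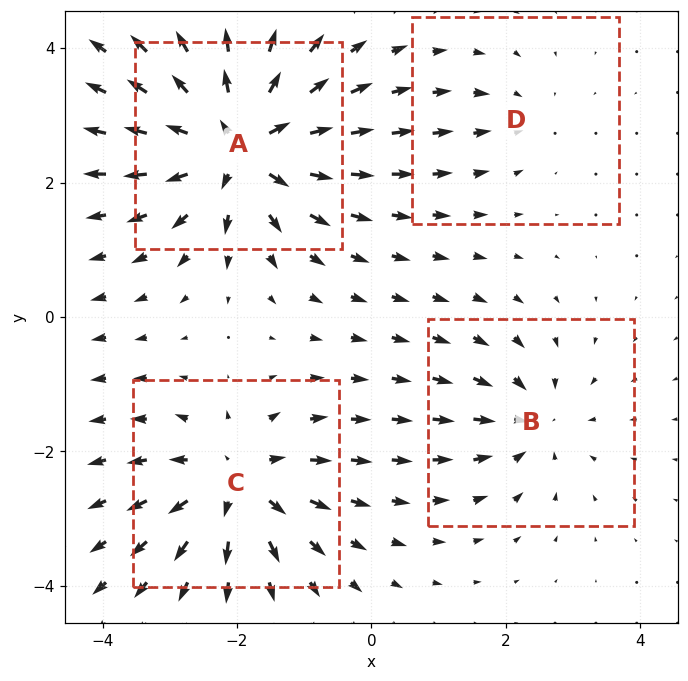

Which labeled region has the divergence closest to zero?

Divergence at each region's feature centre — A: about +7, B: about -4, C: about +5, D: about -2. Region D is closest to zero.

D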